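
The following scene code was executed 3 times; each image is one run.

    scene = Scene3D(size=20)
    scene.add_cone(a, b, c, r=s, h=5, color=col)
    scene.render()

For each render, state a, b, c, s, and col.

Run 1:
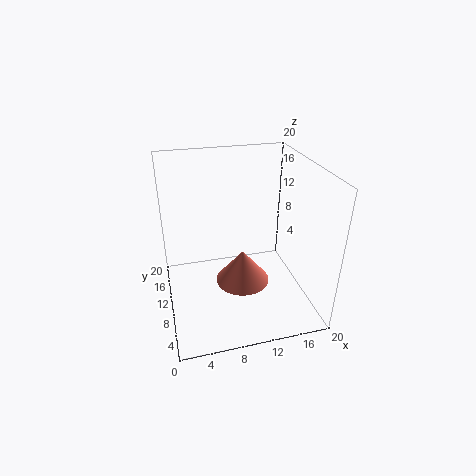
a = 11, b = 11, c = 2, s = 4, col = 'salmon'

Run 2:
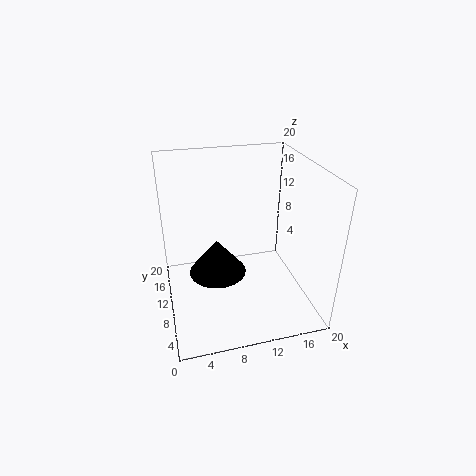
a = 7, b = 10, c = 5, s = 4, col = 'black'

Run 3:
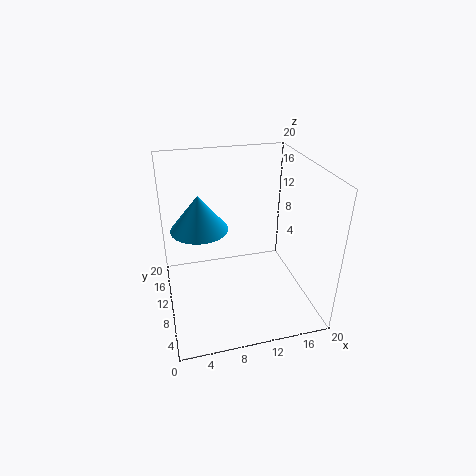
a = 5, b = 12, c = 11, s = 4, col = 'deepskyblue'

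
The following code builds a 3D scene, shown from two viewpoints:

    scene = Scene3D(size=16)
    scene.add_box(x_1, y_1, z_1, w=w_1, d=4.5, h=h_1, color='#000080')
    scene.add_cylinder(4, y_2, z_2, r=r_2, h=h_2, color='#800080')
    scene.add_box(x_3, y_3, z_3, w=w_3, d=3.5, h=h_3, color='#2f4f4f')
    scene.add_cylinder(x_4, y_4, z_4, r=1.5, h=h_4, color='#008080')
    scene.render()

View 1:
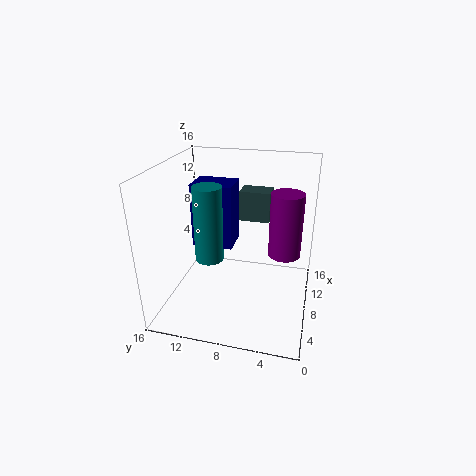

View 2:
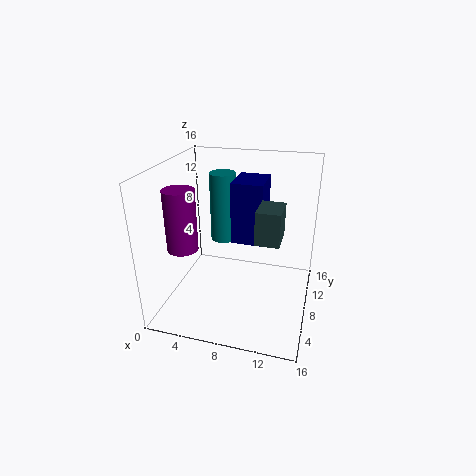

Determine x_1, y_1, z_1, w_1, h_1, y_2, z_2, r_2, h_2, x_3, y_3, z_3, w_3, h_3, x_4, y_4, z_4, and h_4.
x_1 = 7; y_1 = 8.5; z_1 = 7; w_1 = 3.5; h_1 = 7; y_2 = 2.5; z_2 = 9; r_2 = 1.5; h_2 = 6; x_3 = 10.5; y_3 = 5; z_3 = 9; w_3 = 2.5; h_3 = 3.5; x_4 = 5.5; y_4 = 10.5; z_4 = 6.5; h_4 = 8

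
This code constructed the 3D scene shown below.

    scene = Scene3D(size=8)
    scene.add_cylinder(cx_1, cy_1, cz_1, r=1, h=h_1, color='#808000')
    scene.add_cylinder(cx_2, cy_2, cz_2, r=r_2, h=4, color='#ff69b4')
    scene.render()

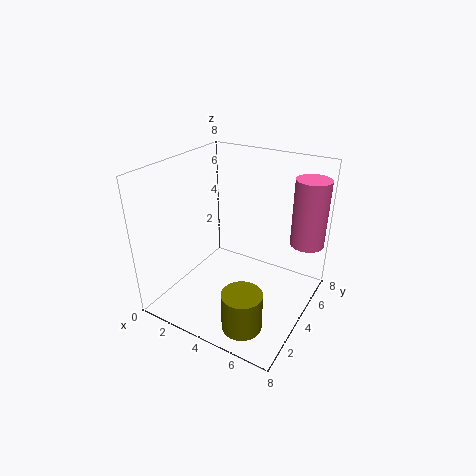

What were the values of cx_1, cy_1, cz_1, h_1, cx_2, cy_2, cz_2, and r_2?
cx_1 = 6, cy_1 = 1, cz_1 = 1, h_1 = 2, cx_2 = 7, cy_2 = 7, cz_2 = 3, r_2 = 1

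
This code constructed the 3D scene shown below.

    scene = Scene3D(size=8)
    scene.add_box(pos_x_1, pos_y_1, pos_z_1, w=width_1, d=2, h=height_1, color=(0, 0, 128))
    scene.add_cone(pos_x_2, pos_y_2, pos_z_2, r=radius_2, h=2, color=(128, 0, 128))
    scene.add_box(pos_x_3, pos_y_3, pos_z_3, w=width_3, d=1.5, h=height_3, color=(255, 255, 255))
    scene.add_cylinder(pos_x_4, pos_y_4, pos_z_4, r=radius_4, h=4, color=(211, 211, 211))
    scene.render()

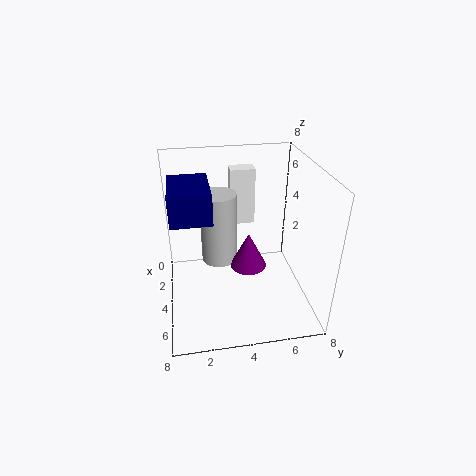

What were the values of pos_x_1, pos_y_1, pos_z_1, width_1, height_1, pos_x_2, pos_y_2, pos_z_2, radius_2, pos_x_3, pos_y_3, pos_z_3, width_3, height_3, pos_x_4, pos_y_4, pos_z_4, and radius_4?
pos_x_1 = 3
pos_y_1 = 0.5
pos_z_1 = 6
width_1 = 3
height_1 = 1.5
pos_x_2 = 4.5
pos_y_2 = 4.5
pos_z_2 = 2.5
radius_2 = 1
pos_x_3 = 0.5
pos_y_3 = 4
pos_z_3 = 3.5
width_3 = 1
height_3 = 3.5
pos_x_4 = 3.5
pos_y_4 = 3
pos_z_4 = 2.5
radius_4 = 1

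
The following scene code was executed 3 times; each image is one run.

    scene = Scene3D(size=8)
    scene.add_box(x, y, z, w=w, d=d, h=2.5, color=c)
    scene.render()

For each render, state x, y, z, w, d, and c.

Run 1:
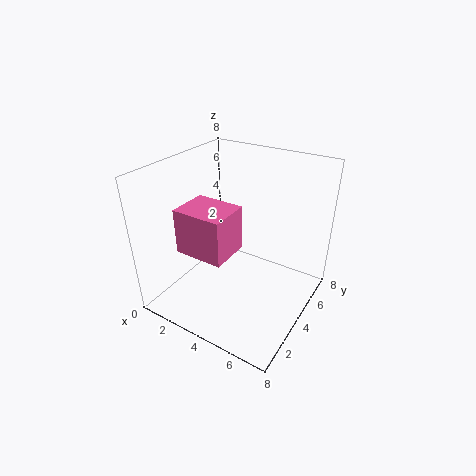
x = 1.5; y = 1.75; z = 3.5; w = 2.75; d = 2.25; c = 'hotpink'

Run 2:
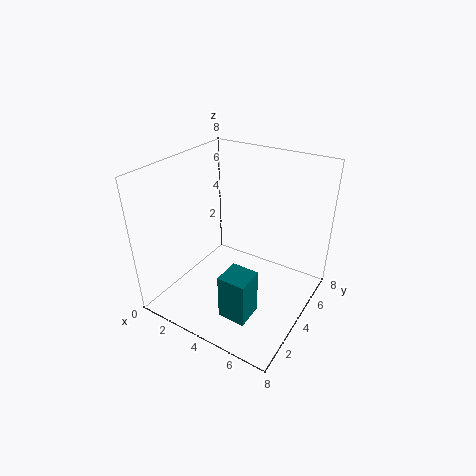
x = 4.5; y = 1.25; z = 0.75; w = 1.5; d = 1.5; c = 'teal'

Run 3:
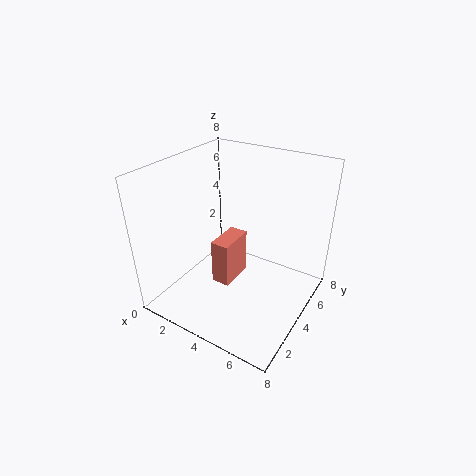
x = 3.25; y = 2.5; z = 1.75; w = 1; d = 2; c = 'salmon'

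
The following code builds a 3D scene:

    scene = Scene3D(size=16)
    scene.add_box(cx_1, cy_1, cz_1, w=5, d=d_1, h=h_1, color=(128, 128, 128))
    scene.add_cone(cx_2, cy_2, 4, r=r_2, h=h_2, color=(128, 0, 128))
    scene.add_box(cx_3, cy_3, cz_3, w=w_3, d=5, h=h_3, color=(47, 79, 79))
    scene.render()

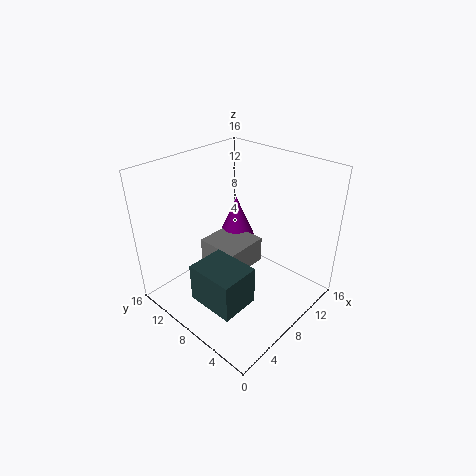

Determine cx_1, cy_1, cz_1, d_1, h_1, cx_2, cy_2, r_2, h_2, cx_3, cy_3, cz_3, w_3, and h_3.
cx_1 = 6, cy_1 = 7, cz_1 = 4, d_1 = 5, h_1 = 3, cx_2 = 11, cy_2 = 11, r_2 = 3, h_2 = 7, cx_3 = 1, cy_3 = 3, cz_3 = 4, w_3 = 4, h_3 = 4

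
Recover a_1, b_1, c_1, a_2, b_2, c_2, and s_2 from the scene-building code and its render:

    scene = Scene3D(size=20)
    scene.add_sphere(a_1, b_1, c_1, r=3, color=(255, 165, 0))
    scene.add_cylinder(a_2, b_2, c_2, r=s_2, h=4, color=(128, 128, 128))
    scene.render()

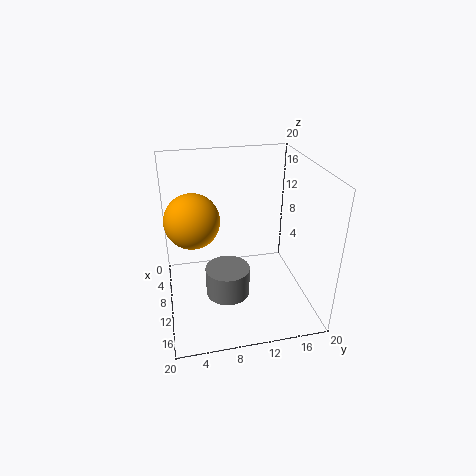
a_1 = 16.5, b_1 = 3.5, c_1 = 16.5, a_2 = 12.5, b_2 = 8, c_2 = 3, s_2 = 3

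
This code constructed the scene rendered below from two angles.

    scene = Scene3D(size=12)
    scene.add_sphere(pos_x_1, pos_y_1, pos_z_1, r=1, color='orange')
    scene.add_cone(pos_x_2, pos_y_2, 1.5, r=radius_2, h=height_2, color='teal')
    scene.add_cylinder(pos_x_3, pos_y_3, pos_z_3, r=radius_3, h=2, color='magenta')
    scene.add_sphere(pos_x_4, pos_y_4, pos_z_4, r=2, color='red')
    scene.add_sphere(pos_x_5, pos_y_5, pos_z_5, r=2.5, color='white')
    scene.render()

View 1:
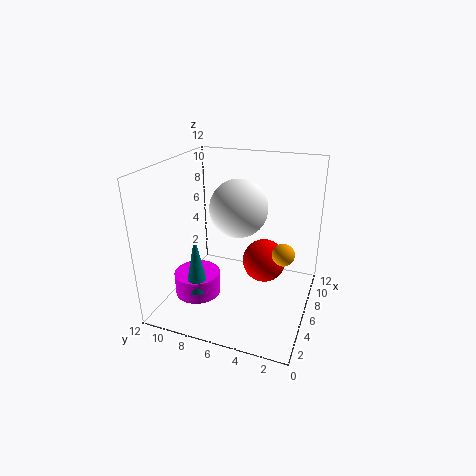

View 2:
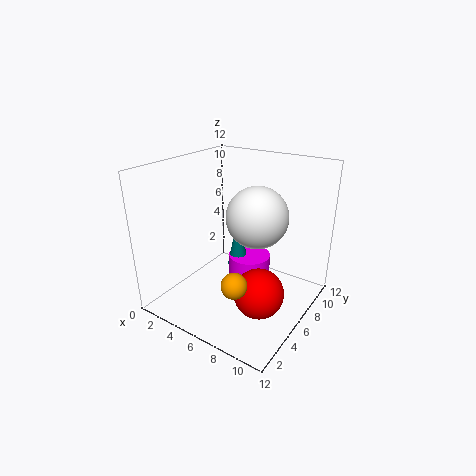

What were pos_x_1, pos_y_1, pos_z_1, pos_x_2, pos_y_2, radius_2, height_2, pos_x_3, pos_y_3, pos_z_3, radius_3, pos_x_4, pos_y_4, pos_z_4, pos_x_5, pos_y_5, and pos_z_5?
pos_x_1 = 8, pos_y_1 = 2.5, pos_z_1 = 4, pos_x_2 = 4, pos_y_2 = 9, radius_2 = 1, height_2 = 5, pos_x_3 = 5, pos_y_3 = 9.5, pos_z_3 = 0.5, radius_3 = 2, pos_x_4 = 9, pos_y_4 = 4.5, pos_z_4 = 2.5, pos_x_5 = 7.5, pos_y_5 = 6.5, pos_z_5 = 8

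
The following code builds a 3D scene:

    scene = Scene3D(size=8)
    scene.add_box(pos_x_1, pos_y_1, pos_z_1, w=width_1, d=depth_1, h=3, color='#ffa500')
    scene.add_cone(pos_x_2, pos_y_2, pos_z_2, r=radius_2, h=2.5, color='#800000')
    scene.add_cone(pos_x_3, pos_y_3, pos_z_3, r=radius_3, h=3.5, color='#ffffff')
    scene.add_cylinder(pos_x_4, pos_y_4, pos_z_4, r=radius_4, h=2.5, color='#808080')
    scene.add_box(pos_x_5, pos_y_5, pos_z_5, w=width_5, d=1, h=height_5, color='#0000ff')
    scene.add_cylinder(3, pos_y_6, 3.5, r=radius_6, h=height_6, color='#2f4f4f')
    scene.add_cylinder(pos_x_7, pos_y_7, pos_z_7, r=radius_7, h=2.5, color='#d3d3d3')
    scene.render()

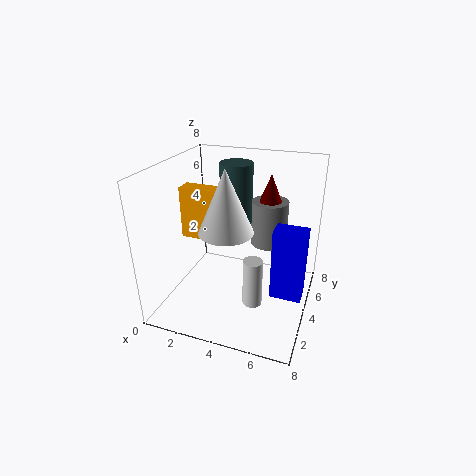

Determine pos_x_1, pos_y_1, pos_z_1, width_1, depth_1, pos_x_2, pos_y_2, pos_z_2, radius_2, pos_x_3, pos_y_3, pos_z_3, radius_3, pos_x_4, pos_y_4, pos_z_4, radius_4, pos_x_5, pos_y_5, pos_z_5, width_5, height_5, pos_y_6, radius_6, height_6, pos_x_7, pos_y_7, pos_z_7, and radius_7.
pos_x_1 = 0.5; pos_y_1 = 4; pos_z_1 = 3.5; width_1 = 2.5; depth_1 = 1; pos_x_2 = 5.5; pos_y_2 = 5; pos_z_2 = 5; radius_2 = 1; pos_x_3 = 3.5; pos_y_3 = 3.5; pos_z_3 = 4.5; radius_3 = 1.5; pos_x_4 = 5.5; pos_y_4 = 5; pos_z_4 = 3.5; radius_4 = 1; pos_x_5 = 6.5; pos_y_5 = 1.5; pos_z_5 = 2.5; width_5 = 1.5; height_5 = 3.5; pos_y_6 = 6.5; radius_6 = 1; height_6 = 4; pos_x_7 = 5.5; pos_y_7 = 2; pos_z_7 = 1.5; radius_7 = 0.5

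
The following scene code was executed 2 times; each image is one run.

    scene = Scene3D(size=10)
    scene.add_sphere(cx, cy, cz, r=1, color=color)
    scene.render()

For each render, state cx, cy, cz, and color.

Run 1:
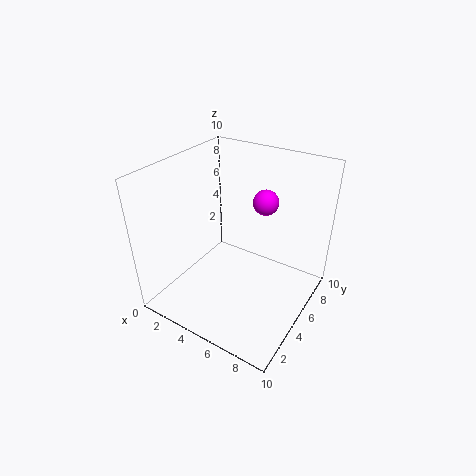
cx = 5, cy = 9, cz = 6, color = 'magenta'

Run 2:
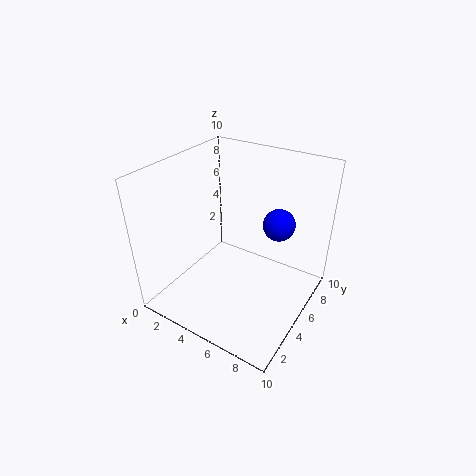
cx = 8, cy = 5, cz = 7, color = 'blue'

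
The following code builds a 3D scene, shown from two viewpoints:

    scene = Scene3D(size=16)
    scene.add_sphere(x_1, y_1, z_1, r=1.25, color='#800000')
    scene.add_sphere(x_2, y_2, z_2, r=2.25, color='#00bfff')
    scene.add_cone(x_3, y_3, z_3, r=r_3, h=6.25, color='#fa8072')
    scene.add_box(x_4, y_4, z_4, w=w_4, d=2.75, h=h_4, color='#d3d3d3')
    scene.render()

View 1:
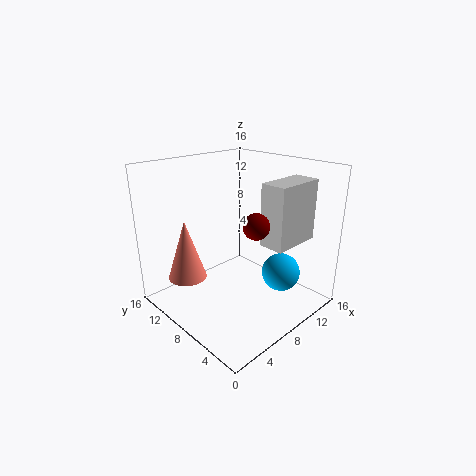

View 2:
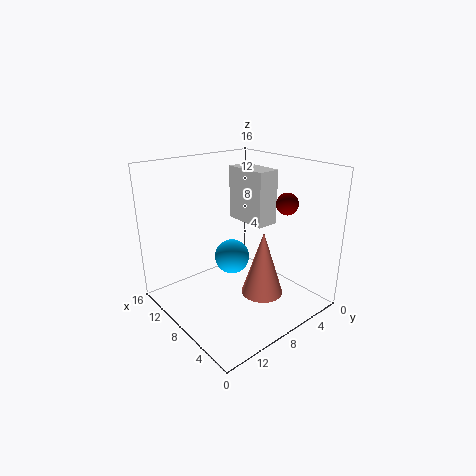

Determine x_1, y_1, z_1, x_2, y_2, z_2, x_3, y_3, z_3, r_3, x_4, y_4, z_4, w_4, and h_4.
x_1 = 5.5, y_1 = 3, z_1 = 11.5, x_2 = 12.5, y_2 = 5.25, z_2 = 3, x_3 = 2.25, y_3 = 9.75, z_3 = 4.75, r_3 = 2, x_4 = 8, y_4 = 2, z_4 = 8.25, w_4 = 5.5, h_4 = 6.5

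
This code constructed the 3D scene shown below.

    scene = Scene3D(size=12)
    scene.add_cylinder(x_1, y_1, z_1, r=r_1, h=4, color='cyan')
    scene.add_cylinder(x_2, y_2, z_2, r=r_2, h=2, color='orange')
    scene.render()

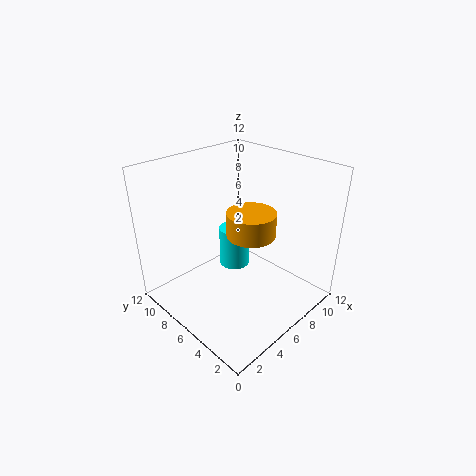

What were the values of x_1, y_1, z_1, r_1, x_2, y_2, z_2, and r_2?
x_1 = 9; y_1 = 9.5; z_1 = 0.5; r_1 = 1.5; x_2 = 6.5; y_2 = 5; z_2 = 6.5; r_2 = 2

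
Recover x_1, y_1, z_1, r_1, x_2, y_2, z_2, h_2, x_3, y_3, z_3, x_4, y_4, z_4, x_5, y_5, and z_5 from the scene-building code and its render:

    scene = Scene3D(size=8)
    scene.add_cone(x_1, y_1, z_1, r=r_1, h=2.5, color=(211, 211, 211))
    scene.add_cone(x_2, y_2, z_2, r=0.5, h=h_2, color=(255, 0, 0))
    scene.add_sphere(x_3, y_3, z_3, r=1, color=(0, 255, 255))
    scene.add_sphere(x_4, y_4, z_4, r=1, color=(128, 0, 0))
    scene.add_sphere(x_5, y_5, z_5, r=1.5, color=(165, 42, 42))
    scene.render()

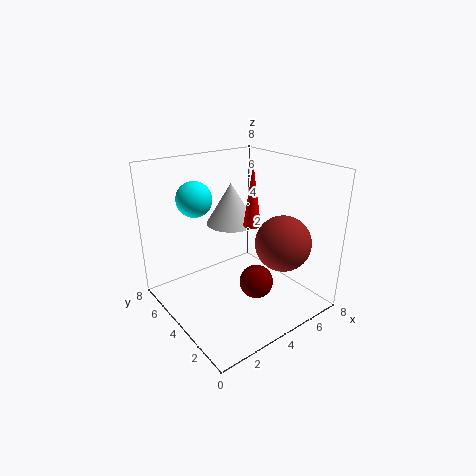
x_1 = 5, y_1 = 6, z_1 = 4, r_1 = 1.5, x_2 = 5, y_2 = 4, z_2 = 4.5, h_2 = 3.5, x_3 = 2.5, y_3 = 6, z_3 = 6, x_4 = 5, y_4 = 3.5, z_4 = 1, x_5 = 5.5, y_5 = 2, z_5 = 4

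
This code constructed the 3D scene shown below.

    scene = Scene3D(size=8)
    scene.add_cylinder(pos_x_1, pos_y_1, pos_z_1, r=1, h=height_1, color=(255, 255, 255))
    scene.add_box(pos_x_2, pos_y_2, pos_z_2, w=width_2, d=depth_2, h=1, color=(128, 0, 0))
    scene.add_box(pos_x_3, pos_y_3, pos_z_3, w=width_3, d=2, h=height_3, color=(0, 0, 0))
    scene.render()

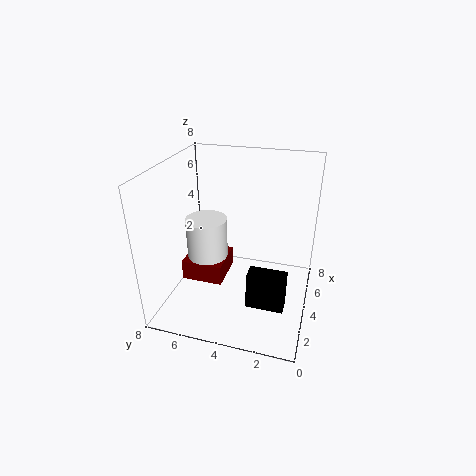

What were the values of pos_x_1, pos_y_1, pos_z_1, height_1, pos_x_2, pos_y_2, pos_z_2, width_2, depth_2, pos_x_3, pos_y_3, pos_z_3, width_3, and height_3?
pos_x_1 = 2
pos_y_1 = 5
pos_z_1 = 3
height_1 = 3
pos_x_2 = 1
pos_y_2 = 4
pos_z_2 = 3
width_2 = 2
depth_2 = 2
pos_x_3 = 2
pos_y_3 = 1
pos_z_3 = 1
width_3 = 1
height_3 = 2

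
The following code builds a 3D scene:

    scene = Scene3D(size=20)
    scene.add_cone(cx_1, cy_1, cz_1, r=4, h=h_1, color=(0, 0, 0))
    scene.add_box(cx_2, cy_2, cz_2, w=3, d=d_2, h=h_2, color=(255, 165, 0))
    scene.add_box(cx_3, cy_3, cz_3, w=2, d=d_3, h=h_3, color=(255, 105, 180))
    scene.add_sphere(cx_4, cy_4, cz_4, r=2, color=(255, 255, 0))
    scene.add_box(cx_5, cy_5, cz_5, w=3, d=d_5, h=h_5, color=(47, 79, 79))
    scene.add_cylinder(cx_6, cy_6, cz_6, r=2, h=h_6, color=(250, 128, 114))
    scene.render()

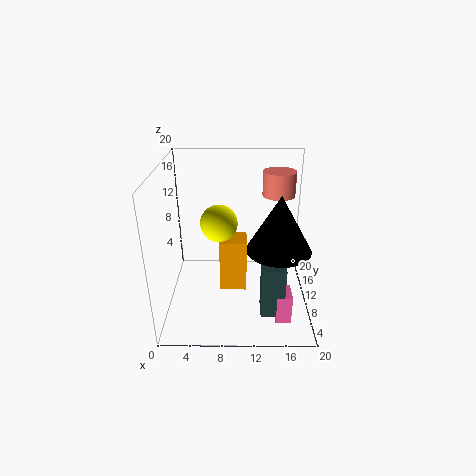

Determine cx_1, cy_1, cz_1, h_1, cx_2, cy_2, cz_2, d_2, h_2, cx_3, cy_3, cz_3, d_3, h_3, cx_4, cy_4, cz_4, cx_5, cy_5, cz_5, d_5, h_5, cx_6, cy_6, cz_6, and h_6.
cx_1 = 15; cy_1 = 5; cz_1 = 11; h_1 = 7; cx_2 = 8; cy_2 = 1; cz_2 = 8; d_2 = 3; h_2 = 6; cx_3 = 15; cy_3 = 3; cz_3 = 1; d_3 = 3; h_3 = 4; cx_4 = 8; cy_4 = 2; cz_4 = 16; cx_5 = 13; cy_5 = 3; cz_5 = 2; d_5 = 3; h_5 = 7; cx_6 = 15; cy_6 = 8; cz_6 = 17; h_6 = 3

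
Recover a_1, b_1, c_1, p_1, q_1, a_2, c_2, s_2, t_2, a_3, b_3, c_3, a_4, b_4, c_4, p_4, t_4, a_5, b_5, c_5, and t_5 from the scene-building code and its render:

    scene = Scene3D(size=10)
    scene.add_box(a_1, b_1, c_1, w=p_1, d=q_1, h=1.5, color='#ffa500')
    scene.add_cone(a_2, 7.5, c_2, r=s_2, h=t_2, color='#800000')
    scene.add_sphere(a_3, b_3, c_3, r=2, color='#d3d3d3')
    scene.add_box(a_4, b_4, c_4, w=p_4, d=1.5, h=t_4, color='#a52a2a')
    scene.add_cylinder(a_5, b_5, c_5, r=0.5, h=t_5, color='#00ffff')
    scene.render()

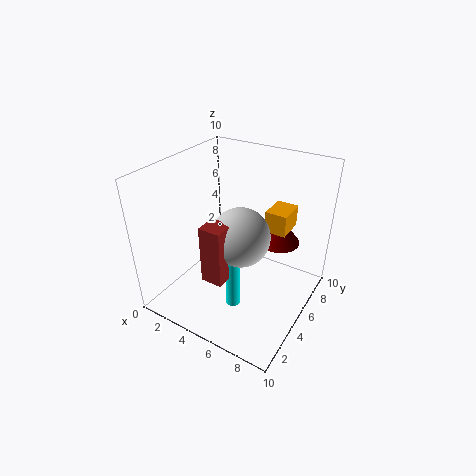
a_1 = 6.5; b_1 = 6; c_1 = 5.5; p_1 = 1.5; q_1 = 2; a_2 = 7; c_2 = 4; s_2 = 1.5; t_2 = 2; a_3 = 5.5; b_3 = 4.5; c_3 = 5.5; a_4 = 4; b_4 = 2; c_4 = 3; p_4 = 1.5; t_4 = 4; a_5 = 5.5; b_5 = 3.5; c_5 = 0.5; t_5 = 4.5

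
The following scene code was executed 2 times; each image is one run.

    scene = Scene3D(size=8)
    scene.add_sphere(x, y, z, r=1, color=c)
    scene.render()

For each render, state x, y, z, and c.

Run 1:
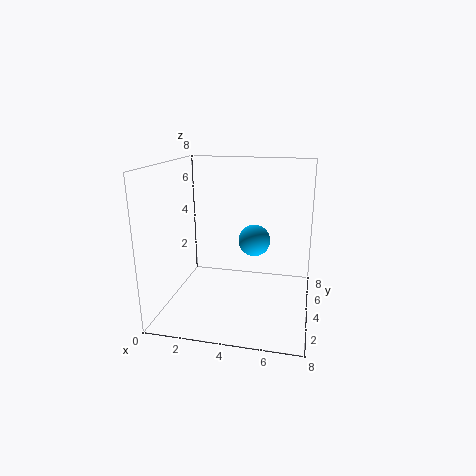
x = 4.5, y = 6.5, z = 3, c = 'deepskyblue'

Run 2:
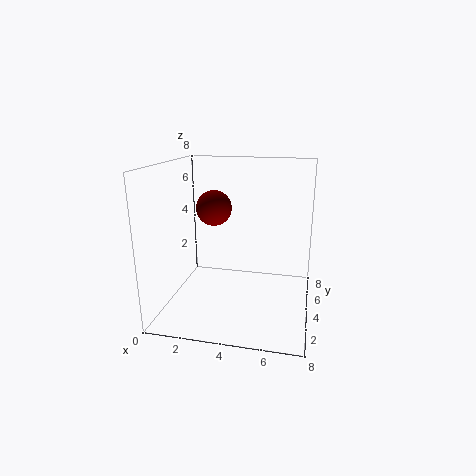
x = 2.5, y = 4.5, z = 5.5, c = 'maroon'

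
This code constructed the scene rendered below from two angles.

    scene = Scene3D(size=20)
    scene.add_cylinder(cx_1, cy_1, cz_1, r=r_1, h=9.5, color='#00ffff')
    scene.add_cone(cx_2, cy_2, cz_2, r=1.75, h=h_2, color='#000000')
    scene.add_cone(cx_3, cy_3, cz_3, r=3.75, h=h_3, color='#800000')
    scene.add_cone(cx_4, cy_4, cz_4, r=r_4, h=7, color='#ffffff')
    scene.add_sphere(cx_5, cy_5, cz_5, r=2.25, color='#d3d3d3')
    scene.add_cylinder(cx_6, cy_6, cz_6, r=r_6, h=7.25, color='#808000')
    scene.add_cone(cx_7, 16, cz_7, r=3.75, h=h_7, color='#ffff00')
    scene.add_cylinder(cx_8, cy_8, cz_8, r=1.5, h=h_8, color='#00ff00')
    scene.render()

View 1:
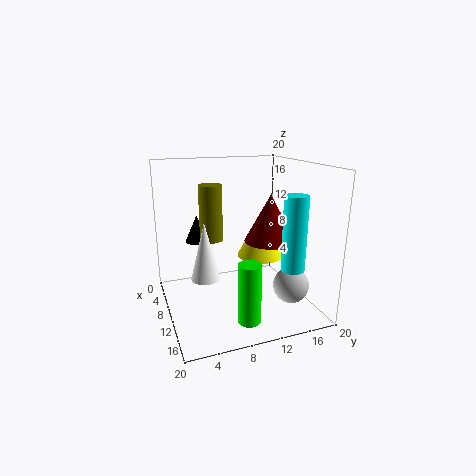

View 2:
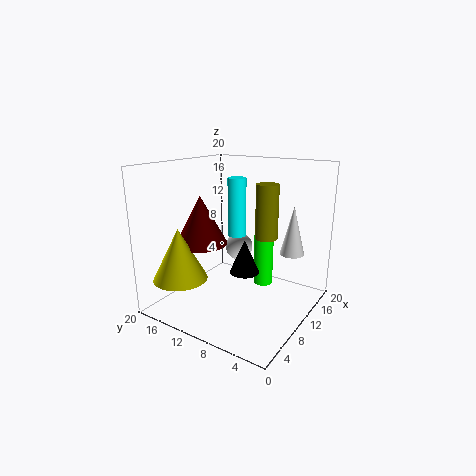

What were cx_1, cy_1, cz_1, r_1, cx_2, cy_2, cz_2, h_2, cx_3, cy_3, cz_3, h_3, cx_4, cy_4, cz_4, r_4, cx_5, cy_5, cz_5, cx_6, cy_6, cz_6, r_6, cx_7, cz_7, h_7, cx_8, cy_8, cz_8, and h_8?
cx_1 = 17, cy_1 = 14.75, cz_1 = 7.5, r_1 = 1.5, cx_2 = 4.5, cy_2 = 5.5, cz_2 = 8.25, h_2 = 4, cx_3 = 8.75, cy_3 = 15.5, cz_3 = 8.5, h_3 = 7, cx_4 = 15, cy_4 = 4, cz_4 = 7.25, r_4 = 1.75, cx_5 = 17.25, cy_5 = 14.5, cz_5 = 5.5, cx_6 = 10.75, cy_6 = 6, cz_6 = 10.5, r_6 = 1.5, cx_7 = 4.5, cz_7 = 4.5, h_7 = 7.25, cx_8 = 16.25, cy_8 = 9.25, cz_8 = 0.75, h_8 = 8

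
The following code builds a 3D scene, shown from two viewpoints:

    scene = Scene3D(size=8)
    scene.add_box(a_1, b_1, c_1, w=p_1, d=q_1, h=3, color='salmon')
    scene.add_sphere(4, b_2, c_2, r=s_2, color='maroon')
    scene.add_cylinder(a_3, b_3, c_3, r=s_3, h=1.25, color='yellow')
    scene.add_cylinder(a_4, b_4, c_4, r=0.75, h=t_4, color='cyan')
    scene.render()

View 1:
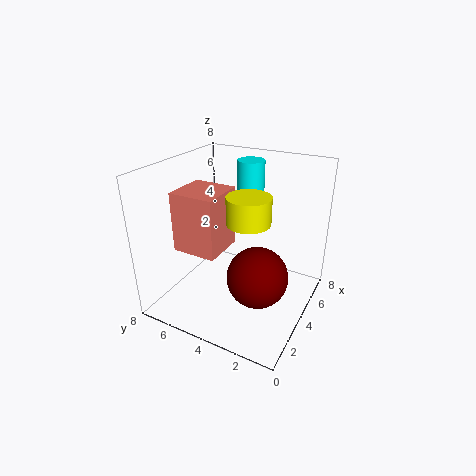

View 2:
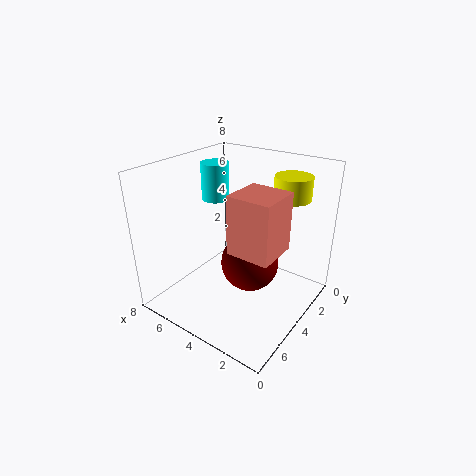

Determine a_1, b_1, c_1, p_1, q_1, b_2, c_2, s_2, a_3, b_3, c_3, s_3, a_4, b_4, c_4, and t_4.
a_1 = 1
b_1 = 3.75
c_1 = 4.25
p_1 = 2.25
q_1 = 2.25
b_2 = 2.75
c_2 = 1.75
s_2 = 1.75
a_3 = 1.75
b_3 = 2.25
c_3 = 6.25
s_3 = 1
a_4 = 5.5
b_4 = 4
c_4 = 6
t_4 = 2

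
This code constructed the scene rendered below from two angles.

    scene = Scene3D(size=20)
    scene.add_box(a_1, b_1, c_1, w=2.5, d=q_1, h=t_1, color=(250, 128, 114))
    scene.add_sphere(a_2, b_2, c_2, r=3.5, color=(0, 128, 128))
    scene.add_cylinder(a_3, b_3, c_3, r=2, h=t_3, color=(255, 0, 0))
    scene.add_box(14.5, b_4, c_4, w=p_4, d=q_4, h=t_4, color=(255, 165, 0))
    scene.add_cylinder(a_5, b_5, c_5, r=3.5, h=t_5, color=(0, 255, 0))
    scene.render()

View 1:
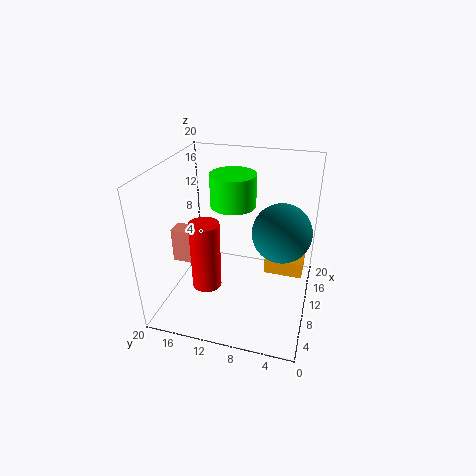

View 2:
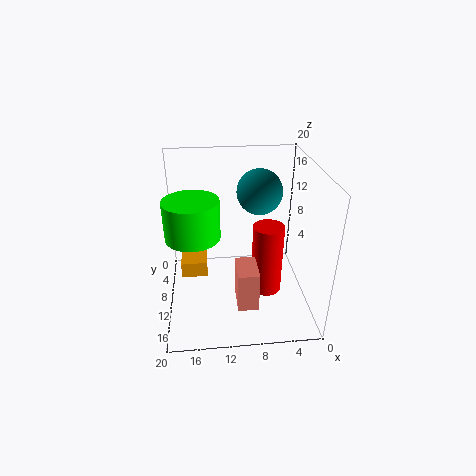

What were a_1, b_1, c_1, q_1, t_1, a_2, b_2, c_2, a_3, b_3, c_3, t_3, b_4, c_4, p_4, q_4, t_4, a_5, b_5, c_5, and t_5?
a_1 = 8.5
b_1 = 15.5
c_1 = 5.5
q_1 = 4
t_1 = 5
a_2 = 6
b_2 = 3.5
c_2 = 14
a_3 = 6.5
b_3 = 13.5
c_3 = 4
t_3 = 9.5
b_4 = 1
c_4 = 1.5
p_4 = 4
q_4 = 6
t_4 = 2.5
a_5 = 16
b_5 = 12.5
c_5 = 12
t_5 = 5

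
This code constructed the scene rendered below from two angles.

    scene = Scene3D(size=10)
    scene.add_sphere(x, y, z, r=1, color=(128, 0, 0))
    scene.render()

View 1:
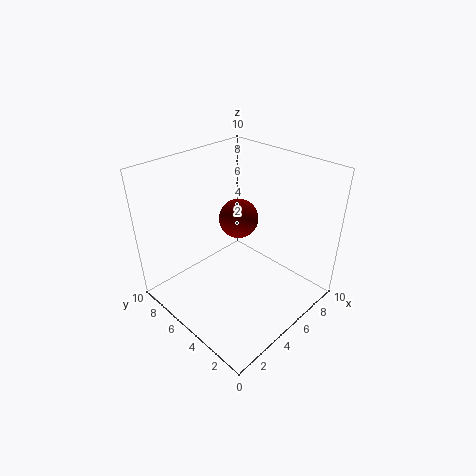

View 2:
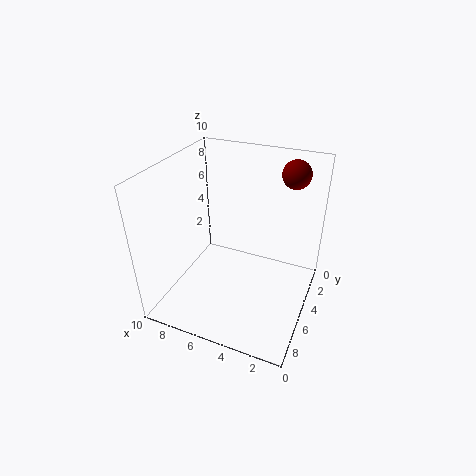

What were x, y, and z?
x = 2
y = 2
z = 9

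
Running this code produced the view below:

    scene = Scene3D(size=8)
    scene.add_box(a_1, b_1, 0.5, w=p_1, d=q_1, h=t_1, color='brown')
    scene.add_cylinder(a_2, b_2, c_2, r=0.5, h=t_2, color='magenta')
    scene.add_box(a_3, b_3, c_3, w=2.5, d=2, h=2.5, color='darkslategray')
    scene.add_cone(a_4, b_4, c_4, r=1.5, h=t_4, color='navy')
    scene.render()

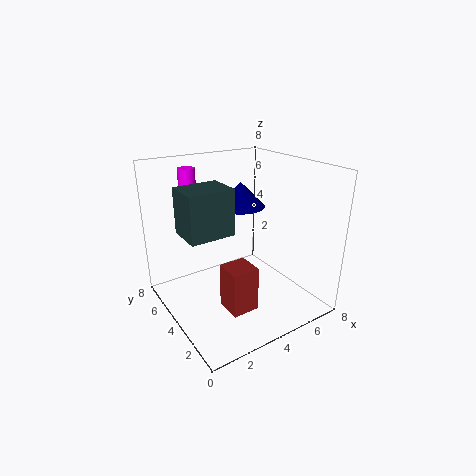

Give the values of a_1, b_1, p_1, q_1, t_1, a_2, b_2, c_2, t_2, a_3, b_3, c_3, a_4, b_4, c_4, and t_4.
a_1 = 2.5
b_1 = 2
p_1 = 1.5
q_1 = 1.5
t_1 = 2.5
a_2 = 2.5
b_2 = 7
c_2 = 6.5
t_2 = 1
a_3 = 1
b_3 = 3.5
c_3 = 4.5
a_4 = 5.5
b_4 = 6
c_4 = 5
t_4 = 1.5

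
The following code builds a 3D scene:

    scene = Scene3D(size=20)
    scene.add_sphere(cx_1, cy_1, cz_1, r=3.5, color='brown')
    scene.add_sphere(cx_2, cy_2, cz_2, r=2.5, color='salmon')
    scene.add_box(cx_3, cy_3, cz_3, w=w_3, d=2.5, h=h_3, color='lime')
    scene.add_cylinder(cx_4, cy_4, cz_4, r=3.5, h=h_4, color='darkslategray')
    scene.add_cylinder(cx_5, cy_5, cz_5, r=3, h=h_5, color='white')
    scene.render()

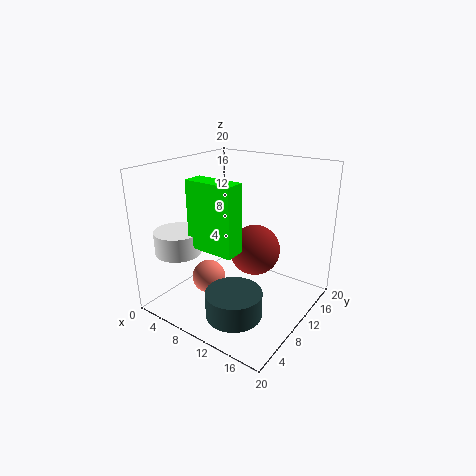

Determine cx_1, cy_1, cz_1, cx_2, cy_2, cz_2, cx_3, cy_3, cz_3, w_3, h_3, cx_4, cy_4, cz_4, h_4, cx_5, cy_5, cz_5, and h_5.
cx_1 = 12
cy_1 = 11.25
cz_1 = 8.25
cx_2 = 5
cy_2 = 9.25
cz_2 = 2.5
cx_3 = 7.5
cy_3 = 3
cz_3 = 10.75
w_3 = 6.25
h_3 = 8.5
cx_4 = 14
cy_4 = 3.5
cz_4 = 3
h_4 = 3.25
cx_5 = 5.25
cy_5 = 3.25
cz_5 = 9.25
h_5 = 3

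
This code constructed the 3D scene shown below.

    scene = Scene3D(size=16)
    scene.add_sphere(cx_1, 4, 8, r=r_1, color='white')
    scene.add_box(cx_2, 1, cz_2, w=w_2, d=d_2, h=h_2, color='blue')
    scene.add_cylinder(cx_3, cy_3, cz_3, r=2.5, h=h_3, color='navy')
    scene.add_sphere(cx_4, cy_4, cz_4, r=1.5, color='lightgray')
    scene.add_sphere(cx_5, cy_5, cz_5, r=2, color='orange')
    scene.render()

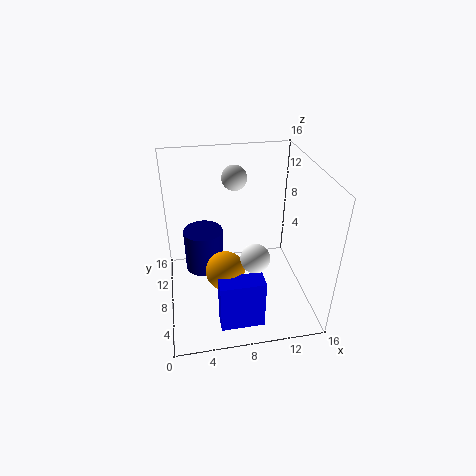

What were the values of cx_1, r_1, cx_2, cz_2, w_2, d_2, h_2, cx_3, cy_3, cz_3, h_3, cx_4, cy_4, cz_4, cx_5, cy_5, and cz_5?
cx_1 = 9
r_1 = 1.5
cx_2 = 5
cz_2 = 1.5
w_2 = 4.5
d_2 = 2
h_2 = 5.5
cx_3 = 4.5
cy_3 = 13.5
cz_3 = 0.5
h_3 = 5.5
cx_4 = 8.5
cy_4 = 13
cz_4 = 13
cx_5 = 6
cy_5 = 4.5
cz_5 = 6.5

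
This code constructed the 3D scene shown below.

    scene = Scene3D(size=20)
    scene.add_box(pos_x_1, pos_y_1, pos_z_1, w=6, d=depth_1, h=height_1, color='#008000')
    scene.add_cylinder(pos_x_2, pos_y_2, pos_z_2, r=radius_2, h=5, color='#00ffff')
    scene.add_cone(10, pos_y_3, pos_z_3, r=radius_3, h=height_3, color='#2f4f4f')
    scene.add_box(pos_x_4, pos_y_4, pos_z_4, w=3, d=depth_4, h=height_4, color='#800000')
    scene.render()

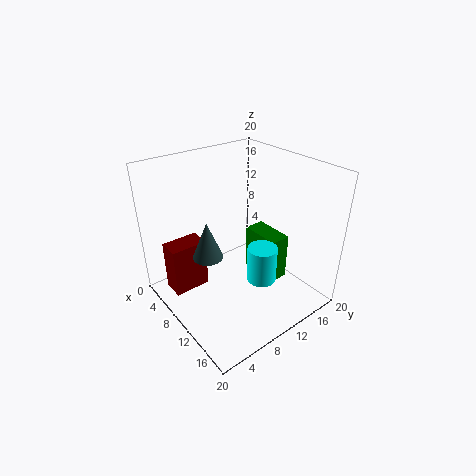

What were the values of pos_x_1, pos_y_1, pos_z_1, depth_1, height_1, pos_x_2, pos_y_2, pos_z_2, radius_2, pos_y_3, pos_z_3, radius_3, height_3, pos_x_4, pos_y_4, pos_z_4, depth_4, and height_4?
pos_x_1 = 7; pos_y_1 = 14; pos_z_1 = 2; depth_1 = 3; height_1 = 7; pos_x_2 = 14; pos_y_2 = 11; pos_z_2 = 5; radius_2 = 2; pos_y_3 = 5; pos_z_3 = 9; radius_3 = 2; height_3 = 5; pos_x_4 = 5; pos_y_4 = 1; pos_z_4 = 3; depth_4 = 5; height_4 = 7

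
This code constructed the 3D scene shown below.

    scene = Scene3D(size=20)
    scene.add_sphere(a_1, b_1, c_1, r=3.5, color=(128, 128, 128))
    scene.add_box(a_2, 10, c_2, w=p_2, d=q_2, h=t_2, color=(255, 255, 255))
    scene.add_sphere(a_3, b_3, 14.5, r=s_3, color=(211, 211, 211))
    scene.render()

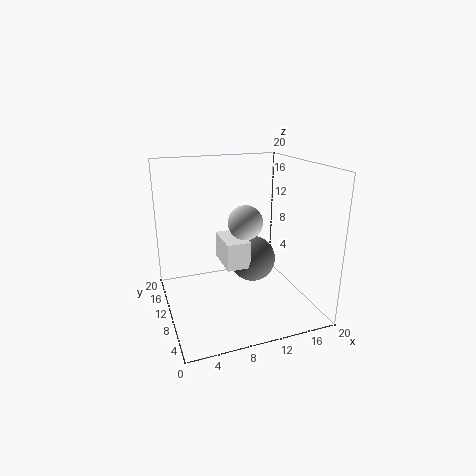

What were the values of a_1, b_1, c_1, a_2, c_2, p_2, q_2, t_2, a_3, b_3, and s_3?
a_1 = 13.5; b_1 = 13; c_1 = 5; a_2 = 8.5; c_2 = 5; p_2 = 3.5; q_2 = 6; t_2 = 4; a_3 = 8.5; b_3 = 3.5; s_3 = 2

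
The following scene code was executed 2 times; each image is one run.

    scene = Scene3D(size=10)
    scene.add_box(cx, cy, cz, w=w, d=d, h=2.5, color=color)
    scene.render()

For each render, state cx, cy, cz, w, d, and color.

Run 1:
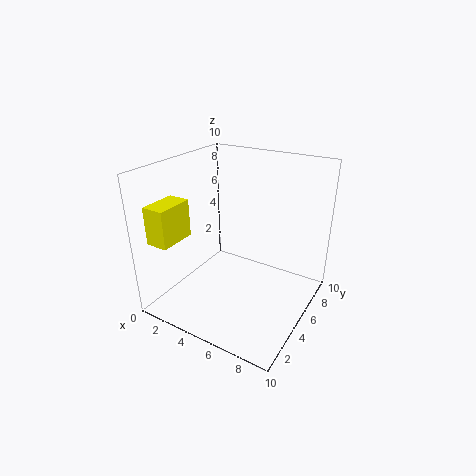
cx = 1, cy = 0.5, cz = 5.5, w = 1.5, d = 2.5, color = 'yellow'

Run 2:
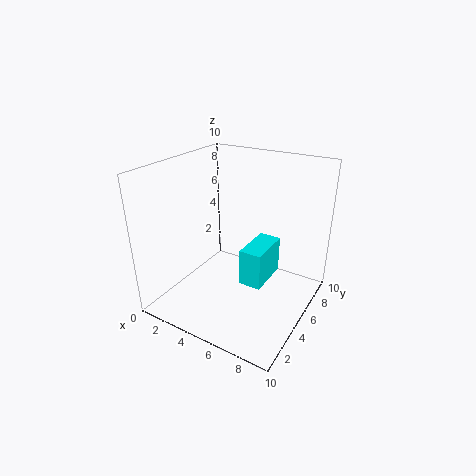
cx = 6, cy = 3.5, cz = 2.5, w = 1.5, d = 3, color = 'cyan'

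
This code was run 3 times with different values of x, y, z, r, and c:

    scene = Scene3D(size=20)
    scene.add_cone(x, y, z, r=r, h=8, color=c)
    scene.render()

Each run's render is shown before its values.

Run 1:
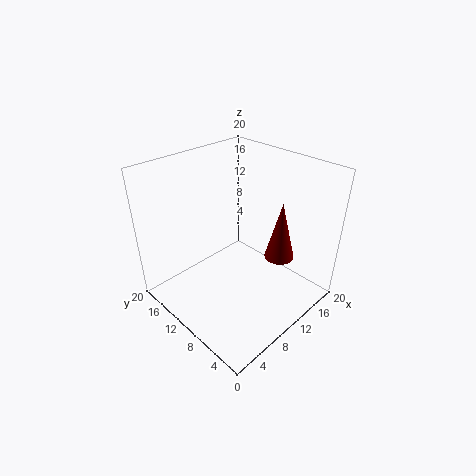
x = 13
y = 5
z = 8
r = 2
c = 'maroon'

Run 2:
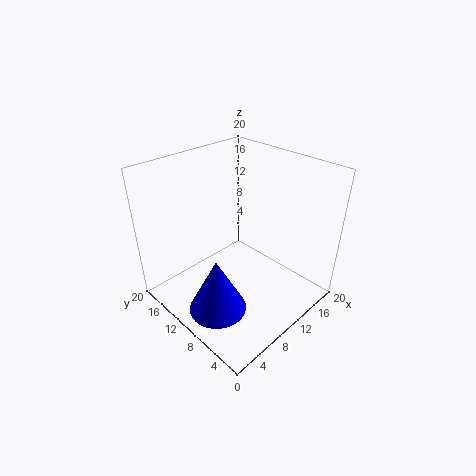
x = 5
y = 9
z = 1
r = 4
c = 'blue'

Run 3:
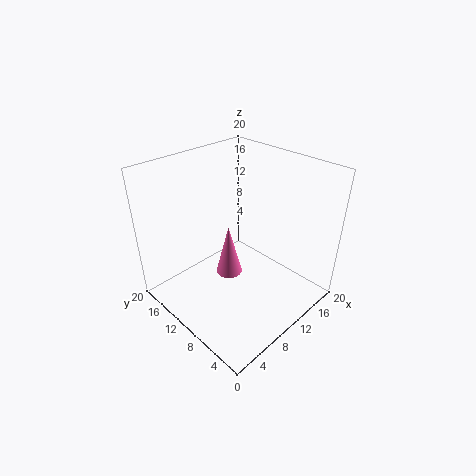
x = 11
y = 13
z = 2
r = 2
c = 'hotpink'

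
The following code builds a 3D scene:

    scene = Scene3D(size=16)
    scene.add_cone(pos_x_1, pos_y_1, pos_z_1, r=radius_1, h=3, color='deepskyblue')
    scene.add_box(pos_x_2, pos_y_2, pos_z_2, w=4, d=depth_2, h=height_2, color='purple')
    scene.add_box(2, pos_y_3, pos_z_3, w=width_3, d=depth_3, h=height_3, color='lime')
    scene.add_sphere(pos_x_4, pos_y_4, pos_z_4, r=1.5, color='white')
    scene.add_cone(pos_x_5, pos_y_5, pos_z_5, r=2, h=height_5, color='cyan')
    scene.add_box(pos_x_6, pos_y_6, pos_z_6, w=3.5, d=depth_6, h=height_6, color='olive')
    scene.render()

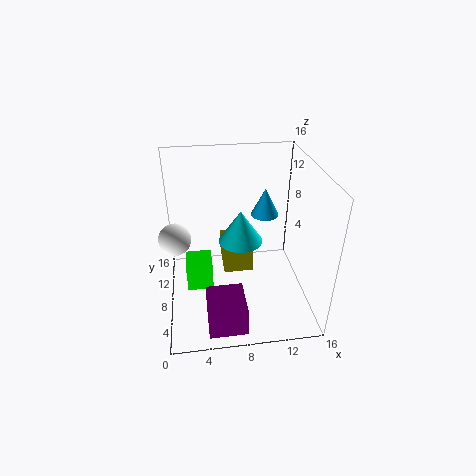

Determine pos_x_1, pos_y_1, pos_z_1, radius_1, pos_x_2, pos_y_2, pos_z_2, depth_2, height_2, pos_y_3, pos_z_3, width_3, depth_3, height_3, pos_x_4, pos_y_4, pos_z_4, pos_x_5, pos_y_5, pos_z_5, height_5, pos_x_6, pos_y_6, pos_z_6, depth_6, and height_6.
pos_x_1 = 11
pos_y_1 = 8.5
pos_z_1 = 10.5
radius_1 = 1.5
pos_x_2 = 4
pos_y_2 = 0.5
pos_z_2 = 1
depth_2 = 4.5
height_2 = 3
pos_y_3 = 7.5
pos_z_3 = 1.5
width_3 = 3
depth_3 = 3
height_3 = 3.5
pos_x_4 = 1.5
pos_y_4 = 4
pos_z_4 = 11
pos_x_5 = 7.5
pos_y_5 = 3
pos_z_5 = 11
height_5 = 3
pos_x_6 = 6.5
pos_y_6 = 9
pos_z_6 = 2.5
depth_6 = 5
height_6 = 3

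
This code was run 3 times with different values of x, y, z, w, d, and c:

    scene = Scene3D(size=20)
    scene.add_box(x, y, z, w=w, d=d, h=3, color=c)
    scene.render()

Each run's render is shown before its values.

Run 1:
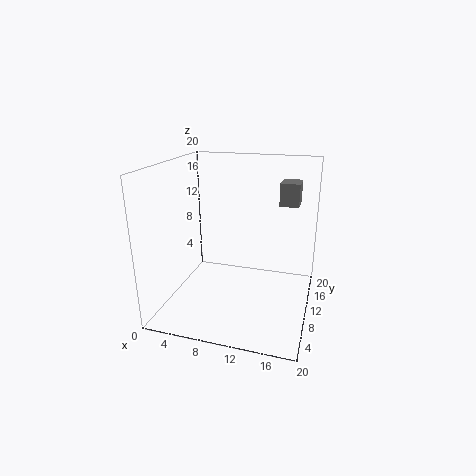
x = 15.5
y = 10
z = 15
w = 2.5
d = 3
c = 'gray'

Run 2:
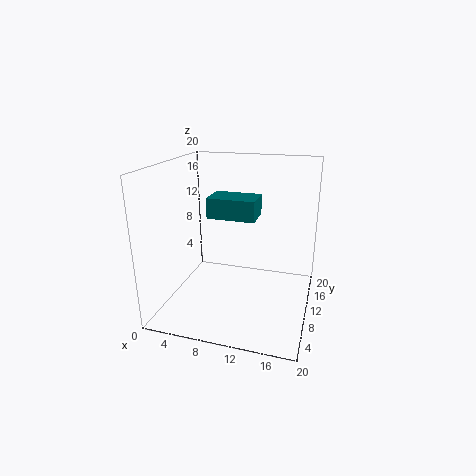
x = 5
y = 11
z = 12
w = 7
d = 4.5
c = 'teal'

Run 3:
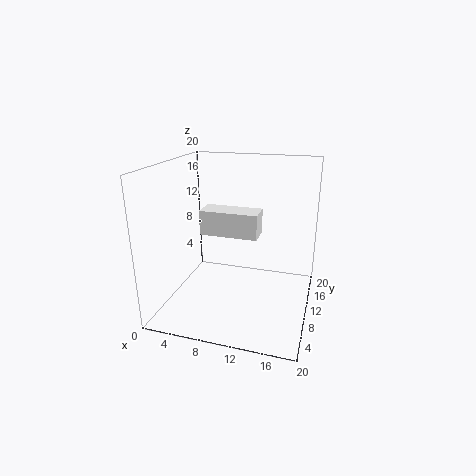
x = 7
y = 4
z = 12.5
w = 7
d = 3
c = 'white'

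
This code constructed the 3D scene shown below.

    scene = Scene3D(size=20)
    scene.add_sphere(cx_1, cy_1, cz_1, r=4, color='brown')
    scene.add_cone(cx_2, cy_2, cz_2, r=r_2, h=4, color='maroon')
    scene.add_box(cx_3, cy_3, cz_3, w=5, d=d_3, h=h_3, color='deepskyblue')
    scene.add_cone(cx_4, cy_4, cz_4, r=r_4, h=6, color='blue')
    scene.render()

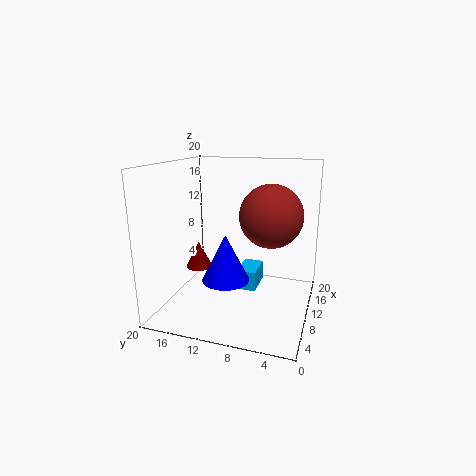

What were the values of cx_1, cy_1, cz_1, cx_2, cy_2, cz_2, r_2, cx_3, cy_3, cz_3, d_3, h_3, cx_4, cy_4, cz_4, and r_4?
cx_1 = 8; cy_1 = 5; cz_1 = 14; cx_2 = 12; cy_2 = 17; cz_2 = 4; r_2 = 2; cx_3 = 12; cy_3 = 8; cz_3 = 1; d_3 = 3; h_3 = 3; cx_4 = 5; cy_4 = 10; cz_4 = 6; r_4 = 3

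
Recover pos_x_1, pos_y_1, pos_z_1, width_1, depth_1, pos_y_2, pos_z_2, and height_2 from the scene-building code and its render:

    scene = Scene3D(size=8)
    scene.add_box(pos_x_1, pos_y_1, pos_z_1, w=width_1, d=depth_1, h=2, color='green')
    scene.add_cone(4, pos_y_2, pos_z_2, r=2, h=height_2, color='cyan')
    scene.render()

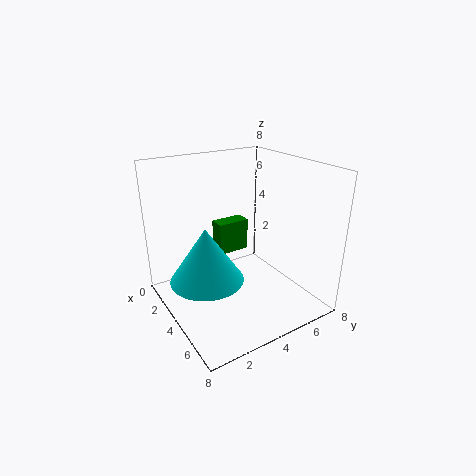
pos_x_1 = 1
pos_y_1 = 4
pos_z_1 = 2
width_1 = 1
depth_1 = 2
pos_y_2 = 2
pos_z_2 = 2
height_2 = 3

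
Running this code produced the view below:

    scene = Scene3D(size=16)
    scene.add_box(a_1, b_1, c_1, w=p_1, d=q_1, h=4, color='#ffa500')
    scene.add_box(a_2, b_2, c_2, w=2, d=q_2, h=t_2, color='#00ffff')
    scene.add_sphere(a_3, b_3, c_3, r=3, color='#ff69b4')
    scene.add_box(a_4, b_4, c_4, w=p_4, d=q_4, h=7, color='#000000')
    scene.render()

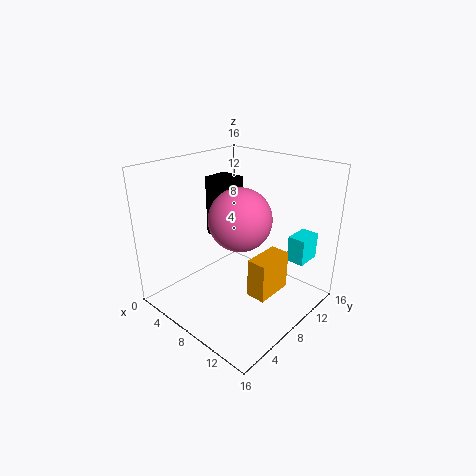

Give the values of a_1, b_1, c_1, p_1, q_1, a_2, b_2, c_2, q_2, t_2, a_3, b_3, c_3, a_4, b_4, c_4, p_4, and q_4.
a_1 = 12; b_1 = 5; c_1 = 4; p_1 = 2; q_1 = 4; a_2 = 12; b_2 = 12; c_2 = 5; q_2 = 3; t_2 = 3; a_3 = 11; b_3 = 5; c_3 = 12; a_4 = 3; b_4 = 8; c_4 = 7; p_4 = 3; q_4 = 3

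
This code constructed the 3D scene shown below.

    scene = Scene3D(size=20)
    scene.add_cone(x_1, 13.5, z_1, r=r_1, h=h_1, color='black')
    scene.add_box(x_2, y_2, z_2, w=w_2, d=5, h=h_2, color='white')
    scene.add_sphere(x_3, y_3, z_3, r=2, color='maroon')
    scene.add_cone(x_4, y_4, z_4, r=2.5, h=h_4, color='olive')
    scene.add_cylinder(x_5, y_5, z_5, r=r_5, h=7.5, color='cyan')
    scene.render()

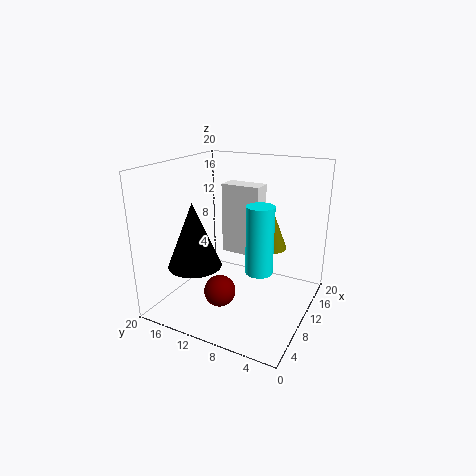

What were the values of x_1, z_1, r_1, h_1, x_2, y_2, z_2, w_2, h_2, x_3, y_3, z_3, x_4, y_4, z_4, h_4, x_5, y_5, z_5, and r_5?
x_1 = 4.5, z_1 = 7.5, r_1 = 3.5, h_1 = 8.5, x_2 = 7.5, y_2 = 6, z_2 = 9, w_2 = 2.5, h_2 = 9, x_3 = 4, y_3 = 9.5, z_3 = 5, x_4 = 17.5, y_4 = 8, z_4 = 6, h_4 = 6.5, x_5 = 2.5, y_5 = 3.5, z_5 = 10, r_5 = 1.5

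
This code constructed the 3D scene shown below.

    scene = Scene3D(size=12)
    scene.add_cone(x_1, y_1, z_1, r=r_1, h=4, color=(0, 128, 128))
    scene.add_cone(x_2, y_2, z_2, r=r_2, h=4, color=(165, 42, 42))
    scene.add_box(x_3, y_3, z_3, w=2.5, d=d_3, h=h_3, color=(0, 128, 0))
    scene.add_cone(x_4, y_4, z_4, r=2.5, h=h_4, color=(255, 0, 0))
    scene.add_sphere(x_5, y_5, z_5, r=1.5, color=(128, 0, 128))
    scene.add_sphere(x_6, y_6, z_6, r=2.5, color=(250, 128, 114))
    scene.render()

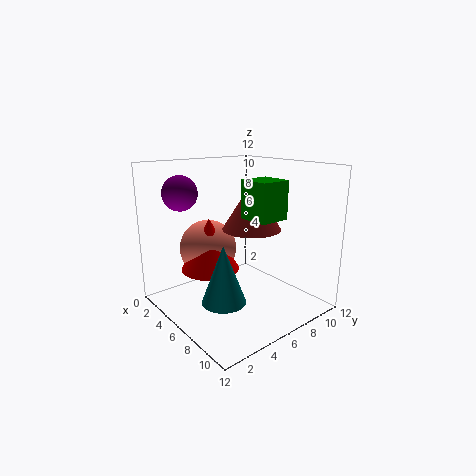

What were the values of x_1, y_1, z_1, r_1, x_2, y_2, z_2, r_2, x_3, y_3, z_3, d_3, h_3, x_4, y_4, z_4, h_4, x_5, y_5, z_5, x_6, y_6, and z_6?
x_1 = 10, y_1 = 1.5, z_1 = 3.5, r_1 = 1.5, x_2 = 6, y_2 = 7.5, z_2 = 6.5, r_2 = 2.5, x_3 = 7, y_3 = 5.5, z_3 = 8, d_3 = 2.5, h_3 = 3, x_4 = 4, y_4 = 4.5, z_4 = 3, h_4 = 4.5, x_5 = 2, y_5 = 3, z_5 = 9.5, x_6 = 3, y_6 = 5, z_6 = 4.5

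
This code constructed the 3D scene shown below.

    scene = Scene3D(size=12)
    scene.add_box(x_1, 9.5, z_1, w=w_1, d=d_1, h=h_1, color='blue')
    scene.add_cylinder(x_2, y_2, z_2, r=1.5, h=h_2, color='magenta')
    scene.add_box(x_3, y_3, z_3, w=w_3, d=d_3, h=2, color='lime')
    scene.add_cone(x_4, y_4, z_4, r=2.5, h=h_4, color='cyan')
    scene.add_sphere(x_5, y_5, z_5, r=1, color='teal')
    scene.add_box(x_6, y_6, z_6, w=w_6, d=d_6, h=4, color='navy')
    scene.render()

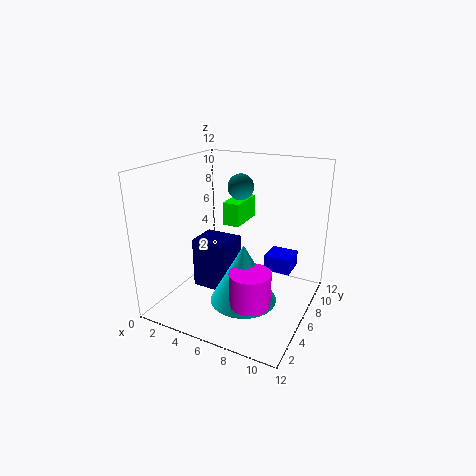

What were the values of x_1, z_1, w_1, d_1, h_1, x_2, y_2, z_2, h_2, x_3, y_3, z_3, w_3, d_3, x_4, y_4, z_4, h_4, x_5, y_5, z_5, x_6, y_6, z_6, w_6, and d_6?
x_1 = 7
z_1 = 1.5
w_1 = 2.5
d_1 = 2.5
h_1 = 1.5
x_2 = 9
y_2 = 2
z_2 = 3
h_2 = 2.5
x_3 = 4
y_3 = 7
z_3 = 6.5
w_3 = 1.5
d_3 = 3.5
x_4 = 8
y_4 = 3
z_4 = 2.5
h_4 = 4.5
x_5 = 6.5
y_5 = 5.5
z_5 = 10.5
x_6 = 3.5
y_6 = 3
z_6 = 2.5
w_6 = 3
d_6 = 2.5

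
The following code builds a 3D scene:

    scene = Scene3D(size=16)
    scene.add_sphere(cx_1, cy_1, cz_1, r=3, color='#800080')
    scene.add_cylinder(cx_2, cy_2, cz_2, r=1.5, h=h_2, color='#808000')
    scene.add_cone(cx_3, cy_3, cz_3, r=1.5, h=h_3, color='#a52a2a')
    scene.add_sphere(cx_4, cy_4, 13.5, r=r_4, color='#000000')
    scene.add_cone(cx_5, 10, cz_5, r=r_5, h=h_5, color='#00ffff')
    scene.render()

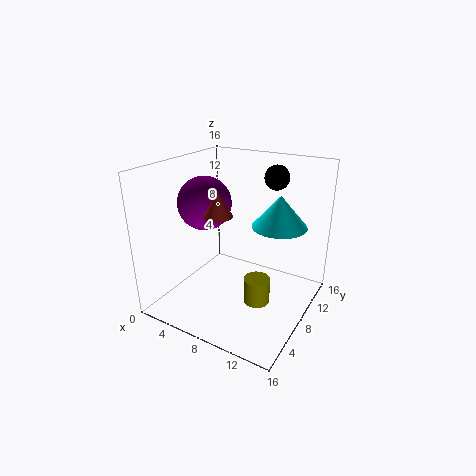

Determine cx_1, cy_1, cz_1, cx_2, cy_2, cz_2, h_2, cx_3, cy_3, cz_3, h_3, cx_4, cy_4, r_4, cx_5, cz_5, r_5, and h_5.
cx_1 = 4; cy_1 = 7.5; cz_1 = 11.5; cx_2 = 10.5; cy_2 = 8; cz_2 = 0.5; h_2 = 3; cx_3 = 7.5; cy_3 = 5; cz_3 = 11.5; h_3 = 2.5; cx_4 = 9.5; cy_4 = 14.5; r_4 = 1.5; cx_5 = 12; cz_5 = 9.5; r_5 = 3; h_5 = 3.5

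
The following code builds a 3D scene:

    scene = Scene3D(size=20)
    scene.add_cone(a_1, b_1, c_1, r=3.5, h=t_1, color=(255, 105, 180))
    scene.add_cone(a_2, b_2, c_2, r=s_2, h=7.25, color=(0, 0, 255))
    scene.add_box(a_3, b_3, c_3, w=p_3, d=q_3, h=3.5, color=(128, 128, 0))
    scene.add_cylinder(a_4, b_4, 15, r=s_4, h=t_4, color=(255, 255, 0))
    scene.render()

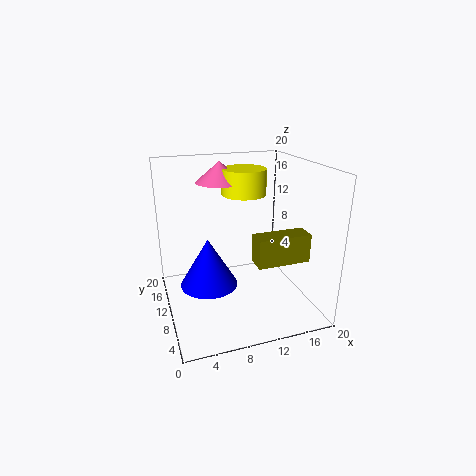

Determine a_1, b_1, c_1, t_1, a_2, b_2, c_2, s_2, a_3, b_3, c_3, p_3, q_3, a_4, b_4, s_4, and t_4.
a_1 = 9, b_1 = 15.25, c_1 = 16.75, t_1 = 3, a_2 = 6.25, b_2 = 12.5, c_2 = 2, s_2 = 4.25, a_3 = 9.75, b_3 = 1.5, c_3 = 9.5, p_3 = 6.5, q_3 = 2.5, a_4 = 12.25, b_4 = 14, s_4 = 3.25, t_4 = 3.75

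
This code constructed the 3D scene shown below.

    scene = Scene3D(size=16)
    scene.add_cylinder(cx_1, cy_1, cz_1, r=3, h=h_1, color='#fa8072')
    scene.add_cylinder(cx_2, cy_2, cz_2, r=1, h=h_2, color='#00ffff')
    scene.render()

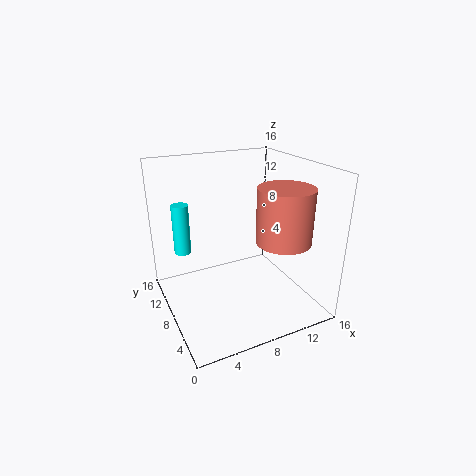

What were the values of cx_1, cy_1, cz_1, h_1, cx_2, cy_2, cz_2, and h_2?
cx_1 = 12; cy_1 = 5; cz_1 = 8; h_1 = 6; cx_2 = 3; cy_2 = 13; cz_2 = 5; h_2 = 6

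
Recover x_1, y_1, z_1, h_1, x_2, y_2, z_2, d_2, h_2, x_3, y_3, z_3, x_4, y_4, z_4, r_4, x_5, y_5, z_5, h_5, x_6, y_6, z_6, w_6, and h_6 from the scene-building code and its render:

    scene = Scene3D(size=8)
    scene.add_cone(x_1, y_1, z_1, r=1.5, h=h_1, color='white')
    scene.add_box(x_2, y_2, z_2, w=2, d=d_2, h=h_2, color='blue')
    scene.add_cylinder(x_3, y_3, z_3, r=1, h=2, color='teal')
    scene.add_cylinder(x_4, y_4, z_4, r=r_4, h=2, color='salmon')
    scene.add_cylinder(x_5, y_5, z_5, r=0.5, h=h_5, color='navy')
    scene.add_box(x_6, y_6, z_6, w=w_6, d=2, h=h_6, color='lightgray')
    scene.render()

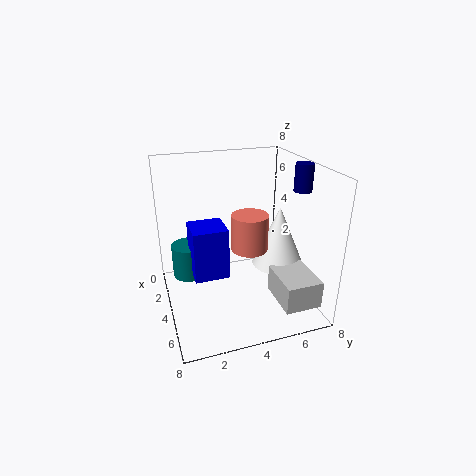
x_1 = 4
y_1 = 6.5
z_1 = 2
h_1 = 3.5
x_2 = 2
y_2 = 1.5
z_2 = 1.5
d_2 = 2
h_2 = 3
x_3 = 2
y_3 = 1.5
z_3 = 1
x_4 = 4.5
y_4 = 4.5
z_4 = 3.5
r_4 = 1
x_5 = 4.5
y_5 = 7.5
z_5 = 6.5
h_5 = 1.5
x_6 = 5
y_6 = 5.5
z_6 = 1
w_6 = 2.5
h_6 = 1.5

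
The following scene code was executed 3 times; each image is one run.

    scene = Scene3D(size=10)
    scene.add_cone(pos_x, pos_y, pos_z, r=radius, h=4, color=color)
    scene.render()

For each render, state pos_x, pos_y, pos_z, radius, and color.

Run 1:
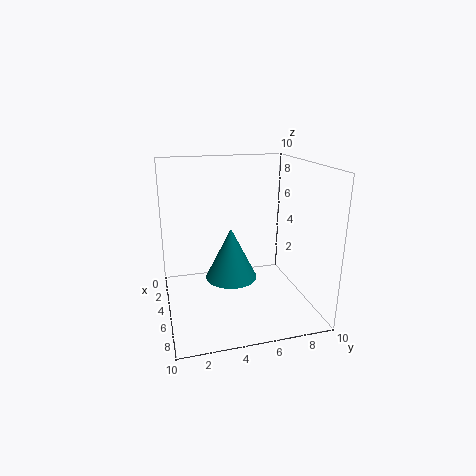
pos_x = 3; pos_y = 5; pos_z = 1; radius = 2; color = 'teal'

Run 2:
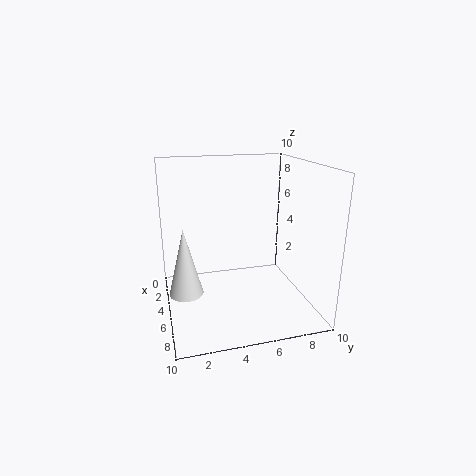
pos_x = 8; pos_y = 1; pos_z = 3; radius = 1; color = 'white'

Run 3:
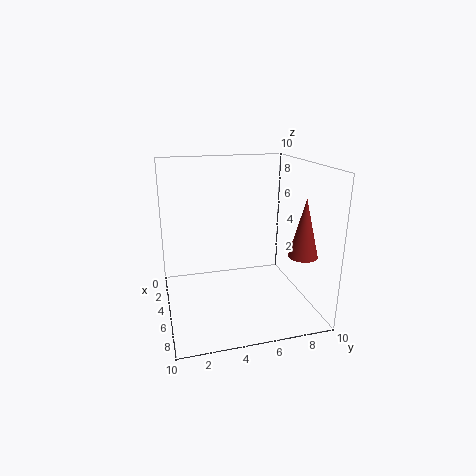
pos_x = 7; pos_y = 9; pos_z = 4; radius = 1; color = 'brown'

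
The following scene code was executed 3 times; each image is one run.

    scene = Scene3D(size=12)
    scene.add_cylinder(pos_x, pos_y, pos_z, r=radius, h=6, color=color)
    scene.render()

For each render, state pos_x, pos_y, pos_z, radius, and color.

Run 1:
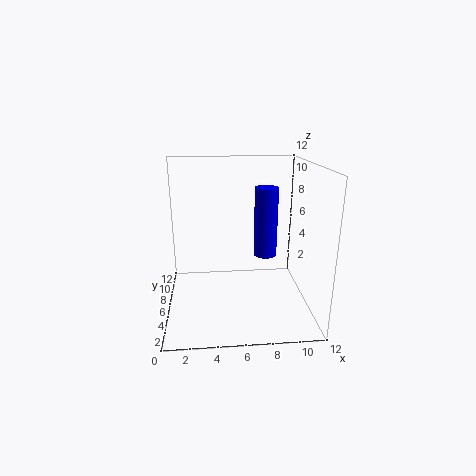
pos_x = 8.5, pos_y = 7, pos_z = 4, radius = 1, color = 'blue'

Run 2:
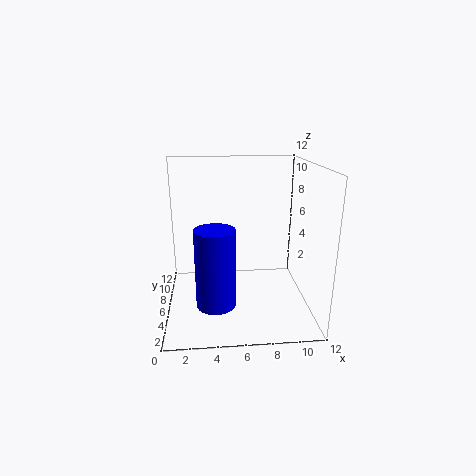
pos_x = 4, pos_y = 2.5, pos_z = 2, radius = 1.5, color = 'blue'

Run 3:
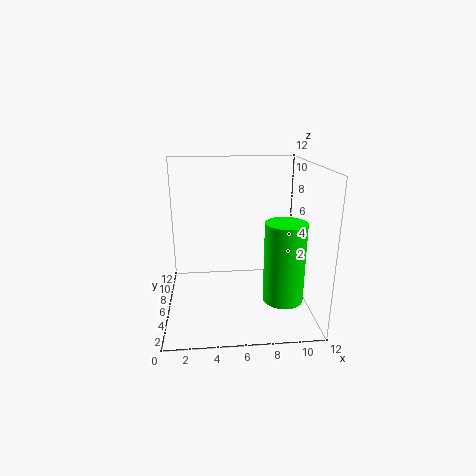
pos_x = 9, pos_y = 2, pos_z = 2.5, radius = 1.5, color = 'lime'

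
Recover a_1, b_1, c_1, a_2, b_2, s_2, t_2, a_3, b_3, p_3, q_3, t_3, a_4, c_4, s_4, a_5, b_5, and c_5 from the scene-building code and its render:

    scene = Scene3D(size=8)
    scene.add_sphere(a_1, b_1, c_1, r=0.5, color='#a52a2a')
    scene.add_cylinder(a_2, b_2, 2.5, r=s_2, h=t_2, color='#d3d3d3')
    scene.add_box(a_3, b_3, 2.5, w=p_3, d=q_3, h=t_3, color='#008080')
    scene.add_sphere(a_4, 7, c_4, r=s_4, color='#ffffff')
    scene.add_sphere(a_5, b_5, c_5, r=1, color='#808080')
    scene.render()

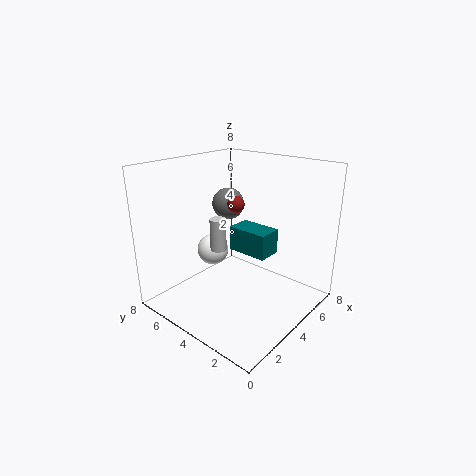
a_1 = 5; b_1 = 5; c_1 = 5.5; a_2 = 4.5; b_2 = 6; s_2 = 0.5; t_2 = 2; a_3 = 5; b_3 = 3; p_3 = 1.5; q_3 = 2.5; t_3 = 1.5; a_4 = 5; c_4 = 2; s_4 = 1; a_5 = 6; b_5 = 6.5; c_5 = 5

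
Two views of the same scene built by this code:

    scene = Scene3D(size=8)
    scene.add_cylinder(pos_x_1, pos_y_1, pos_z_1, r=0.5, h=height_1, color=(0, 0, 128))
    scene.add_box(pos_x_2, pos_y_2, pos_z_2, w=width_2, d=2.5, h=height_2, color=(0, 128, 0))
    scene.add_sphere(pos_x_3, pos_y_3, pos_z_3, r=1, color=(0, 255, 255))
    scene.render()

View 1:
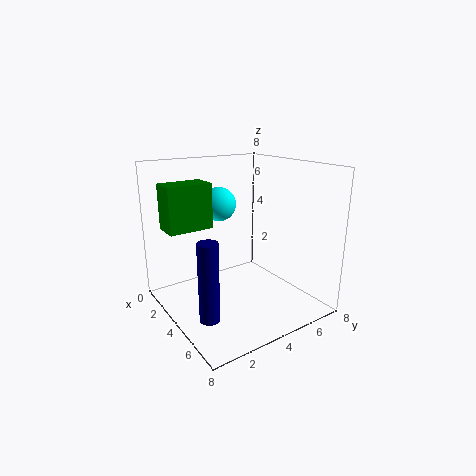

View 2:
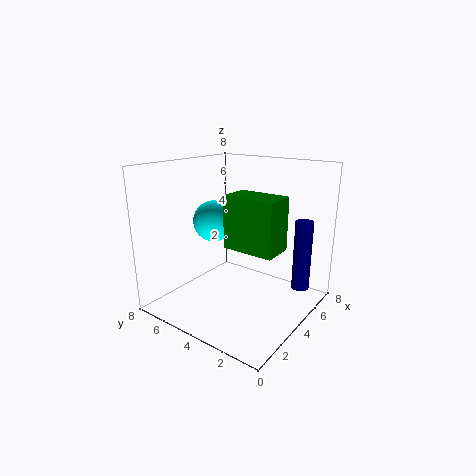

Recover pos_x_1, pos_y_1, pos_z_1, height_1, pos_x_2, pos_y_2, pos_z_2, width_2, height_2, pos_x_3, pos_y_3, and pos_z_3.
pos_x_1 = 6; pos_y_1 = 1; pos_z_1 = 1; height_1 = 4; pos_x_2 = 1.5; pos_y_2 = 0.5; pos_z_2 = 4.5; width_2 = 1.5; height_2 = 2.5; pos_x_3 = 2; pos_y_3 = 4; pos_z_3 = 5.5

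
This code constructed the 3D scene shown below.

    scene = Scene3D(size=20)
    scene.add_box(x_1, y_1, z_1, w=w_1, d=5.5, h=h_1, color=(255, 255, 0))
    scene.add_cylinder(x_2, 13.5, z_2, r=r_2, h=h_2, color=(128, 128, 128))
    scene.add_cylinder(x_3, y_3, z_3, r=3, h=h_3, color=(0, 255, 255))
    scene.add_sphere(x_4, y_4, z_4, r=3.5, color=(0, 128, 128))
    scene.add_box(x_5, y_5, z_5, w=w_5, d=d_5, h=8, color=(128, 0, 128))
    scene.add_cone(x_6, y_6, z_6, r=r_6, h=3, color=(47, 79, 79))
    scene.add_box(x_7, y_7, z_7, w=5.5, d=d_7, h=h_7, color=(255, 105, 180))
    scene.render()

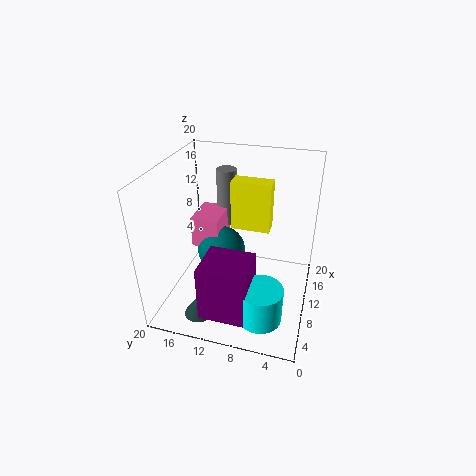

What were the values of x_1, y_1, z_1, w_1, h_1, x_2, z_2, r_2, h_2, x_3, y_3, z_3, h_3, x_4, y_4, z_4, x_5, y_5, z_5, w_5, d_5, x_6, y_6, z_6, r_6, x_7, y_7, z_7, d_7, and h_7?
x_1 = 11.5
y_1 = 6
z_1 = 10.5
w_1 = 2.5
h_1 = 7
x_2 = 16
z_2 = 9
r_2 = 1.5
h_2 = 8.5
x_3 = 5
y_3 = 5.5
z_3 = 1
h_3 = 5
x_4 = 11.5
y_4 = 13
z_4 = 6.5
x_5 = 2.5
y_5 = 7
z_5 = 1
w_5 = 6
d_5 = 6.5
x_6 = 4
y_6 = 14
z_6 = 0.5
r_6 = 2
x_7 = 10
y_7 = 13
z_7 = 7.5
d_7 = 4
h_7 = 4.5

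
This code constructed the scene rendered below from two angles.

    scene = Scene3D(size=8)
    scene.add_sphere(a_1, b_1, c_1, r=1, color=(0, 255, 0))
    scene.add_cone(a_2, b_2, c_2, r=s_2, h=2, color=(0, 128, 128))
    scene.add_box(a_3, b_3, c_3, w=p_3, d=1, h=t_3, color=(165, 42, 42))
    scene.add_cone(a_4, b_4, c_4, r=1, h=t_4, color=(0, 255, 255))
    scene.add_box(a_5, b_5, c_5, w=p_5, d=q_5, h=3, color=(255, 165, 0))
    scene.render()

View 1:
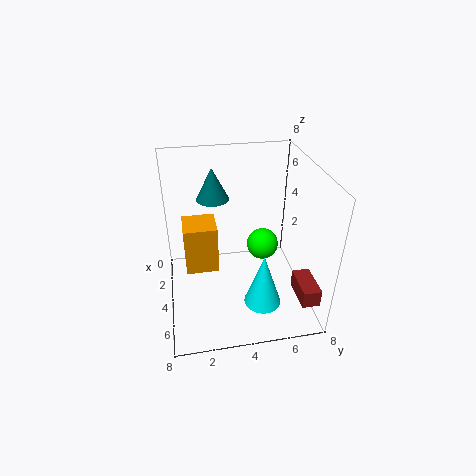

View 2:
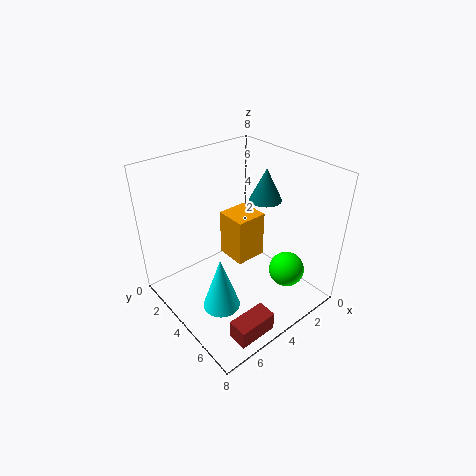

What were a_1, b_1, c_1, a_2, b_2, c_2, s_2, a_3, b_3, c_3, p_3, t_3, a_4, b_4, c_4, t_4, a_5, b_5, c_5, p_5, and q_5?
a_1 = 2; b_1 = 6; c_1 = 2; a_2 = 1; b_2 = 3; c_2 = 5; s_2 = 1; a_3 = 5; b_3 = 7; c_3 = 1; p_3 = 2; t_3 = 1; a_4 = 6; b_4 = 5; c_4 = 1; t_4 = 3; a_5 = 1; b_5 = 1; c_5 = 1; p_5 = 2; q_5 = 2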